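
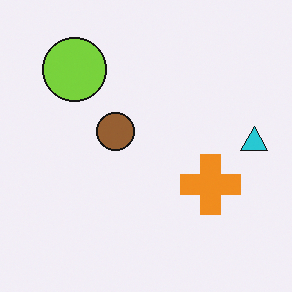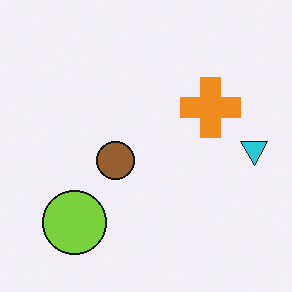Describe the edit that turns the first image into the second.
This is the original image flipped vertically (top ↔ bottom).

The lime circle is in the top-left of the first image and the bottom-left of the second — shapes on opposite sides of the horizontal midline have swapped in a mirror flip.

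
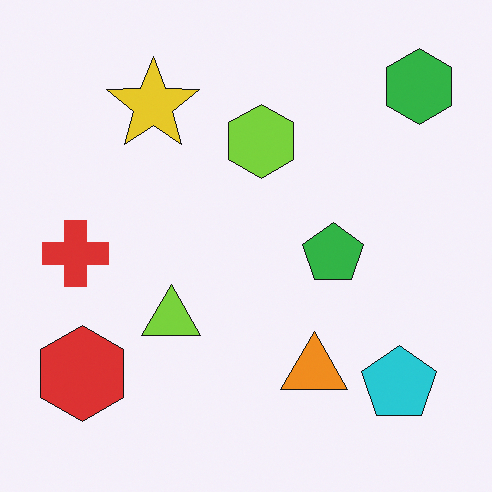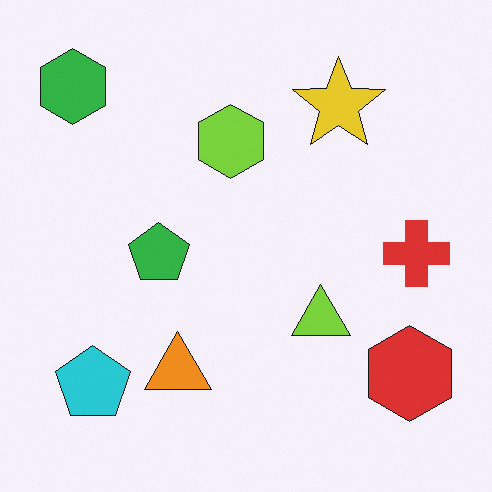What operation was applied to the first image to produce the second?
The transformation is: flipped horizontally (left ↔ right).

The green hexagon is in the top-right of the first image and the top-left of the second — shapes on opposite sides of the vertical midline have swapped in a mirror flip.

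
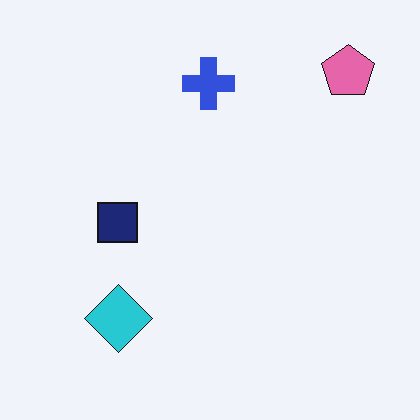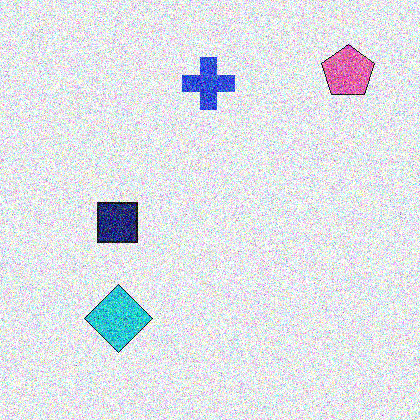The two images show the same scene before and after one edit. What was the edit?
This is the original image degraded with heavy additive noise.

Random speckle covers the whole image, including the flat background.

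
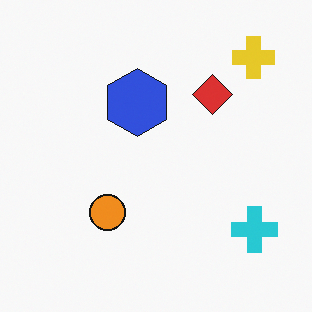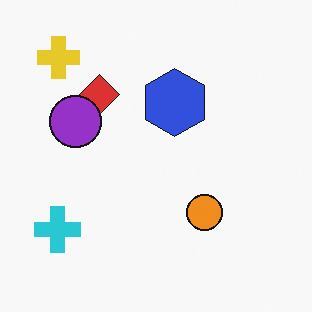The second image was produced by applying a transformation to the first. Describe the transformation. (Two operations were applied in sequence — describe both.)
The transformation is: flipped horizontally (left ↔ right), then overlaid with an additional purple circle.

The cyan cross is in the bottom-right of the first image and the bottom-left of the second — shapes on opposite sides of the vertical midline have swapped in a mirror flip. A purple circle appears in the second image that is absent from the first.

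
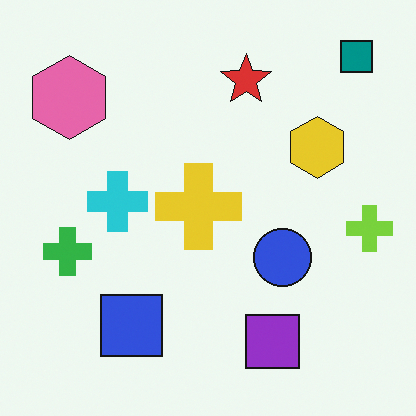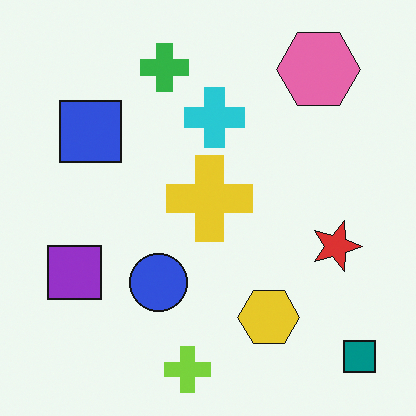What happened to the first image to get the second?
The image was rotated 90° clockwise.

The teal square sits in the top-right of the first image and the bottom-right of the second — consistent with a whole-image 90° clockwise rotation.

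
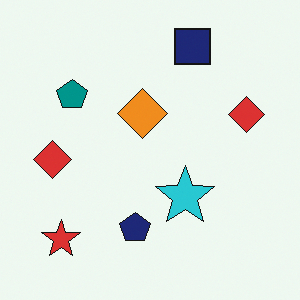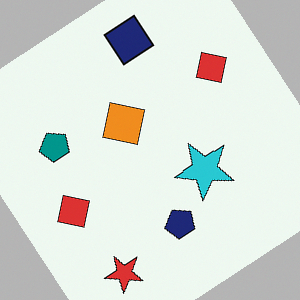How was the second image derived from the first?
The image was rotated counter-clockwise by a large amount — several tens of degrees.

Every shape is tilted by the same angle and the image corners show triangular fill wedges — a whole-image rotation by a non-right angle.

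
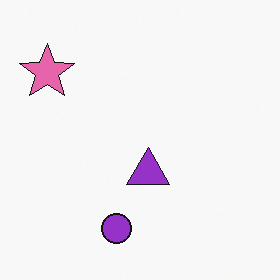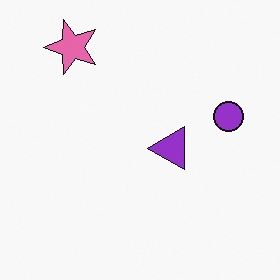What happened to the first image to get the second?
This is the original image transposed (reflected across the top-left ↔ bottom-right diagonal).

Shapes have swapped their row and column positions — what was in the top-right is now in the bottom-left — a diagonal reflection.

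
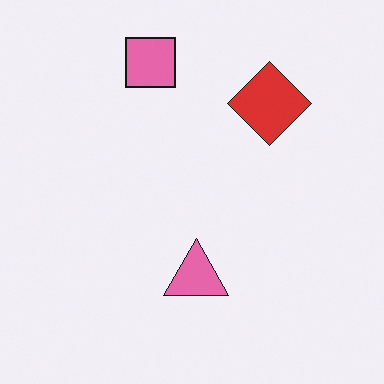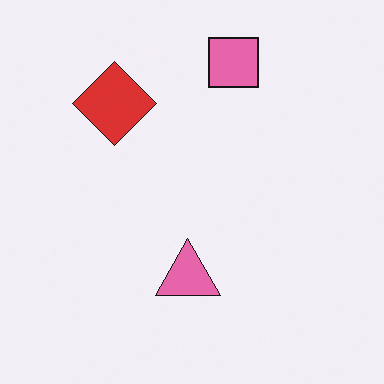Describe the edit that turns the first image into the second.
The image was flipped horizontally (left ↔ right).

The red diamond is in the top-right of the first image and the top-left of the second — shapes on opposite sides of the vertical midline have swapped in a mirror flip.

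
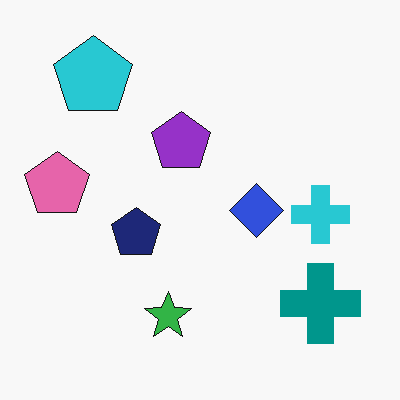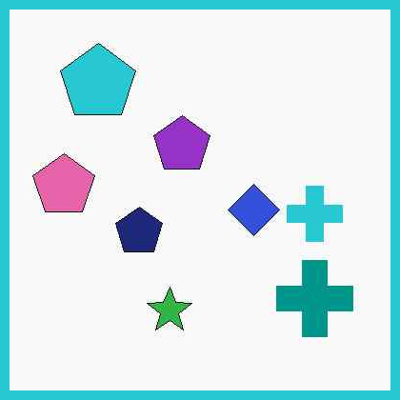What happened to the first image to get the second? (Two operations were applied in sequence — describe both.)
The transformation is: JPEG-compressed with visible artifacts, then framed with a cyan border.

Blocky 8×8 compression artifacts appear around shape edges and the flat background shows ringing — characteristic JPEG degradation. A solid cyan frame runs around the edge of the second image, with the content slightly shrunk inside it.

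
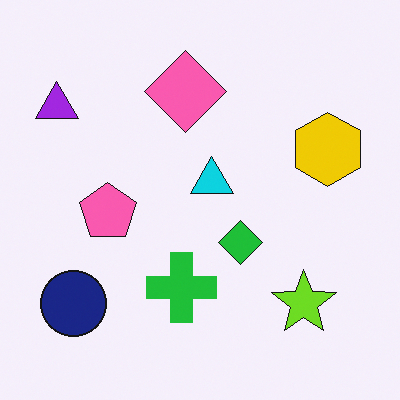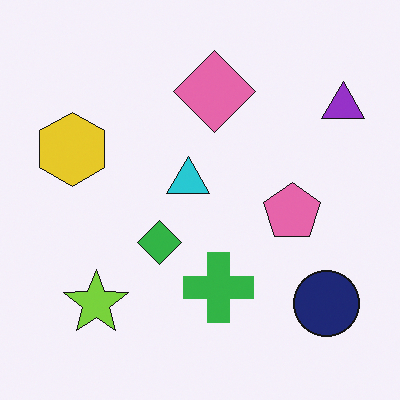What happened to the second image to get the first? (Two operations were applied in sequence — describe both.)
This is the original image slightly oversaturated, then flipped horizontally (left ↔ right).

All colors are more vivid — a global saturation change. The purple triangle is in the top-right of the second image and the top-left of the first — shapes on opposite sides of the vertical midline have swapped in a mirror flip.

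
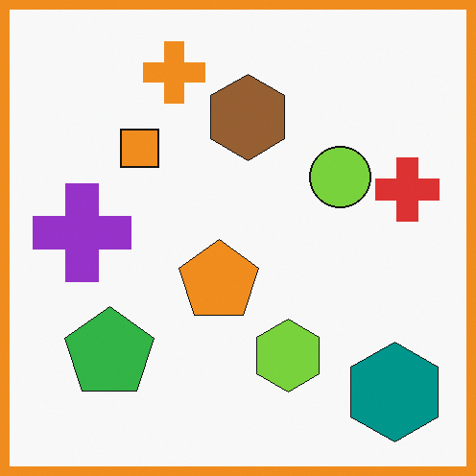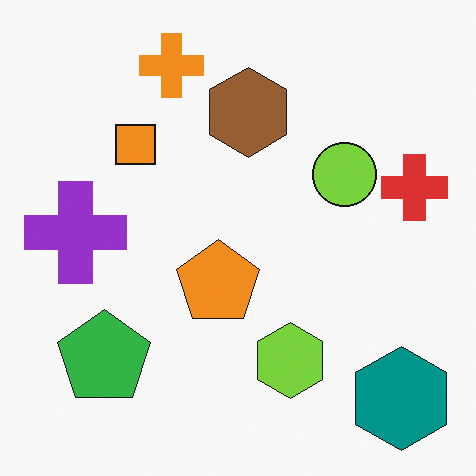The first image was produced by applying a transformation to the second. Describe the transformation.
The first image is the second framed with a orange border.

A solid orange frame runs around the edge of the first image, with the content slightly shrunk inside it.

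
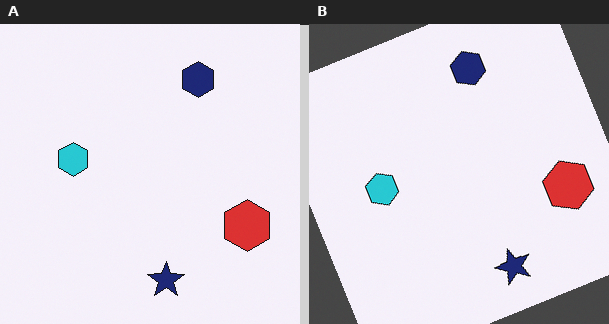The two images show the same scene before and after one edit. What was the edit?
Rotated counter-clockwise by a clearly visible amount.

Every shape is tilted by the same angle and the image corners show triangular fill wedges — a whole-image rotation by a non-right angle.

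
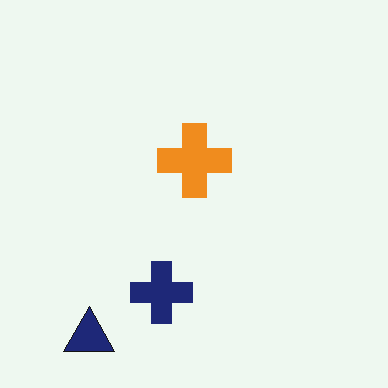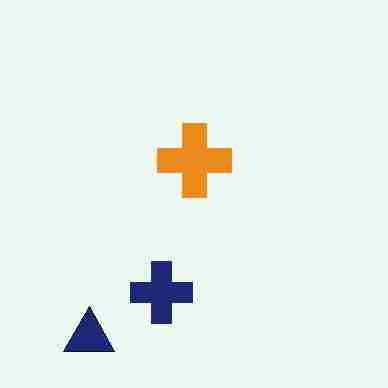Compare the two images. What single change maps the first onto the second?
This is the original image degraded with heavy JPEG compression.

Blocky 8×8 compression artifacts appear around shape edges and the flat background shows ringing — characteristic JPEG degradation.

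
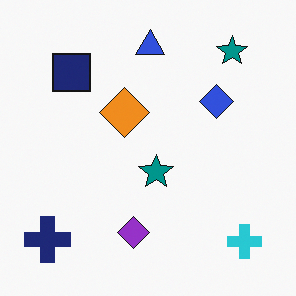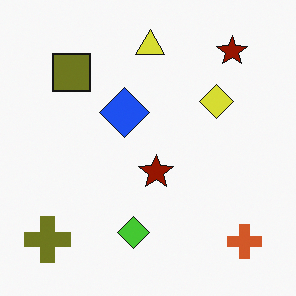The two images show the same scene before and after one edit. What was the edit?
The second image is the first hue-shifted by a large amount.

Every shape's color has rotated by the same amount around the hue wheel — a uniform hue shift.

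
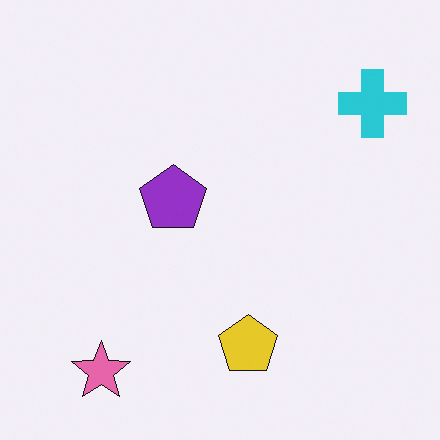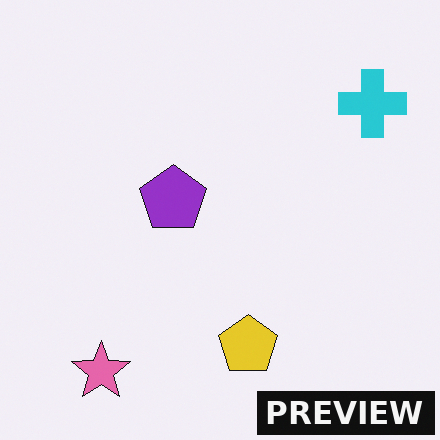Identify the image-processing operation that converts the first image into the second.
This is the original image watermarked with the text "PREVIEW" in the lower-right corner.

A dark label reading "PREVIEW" appears in the lower-right corner.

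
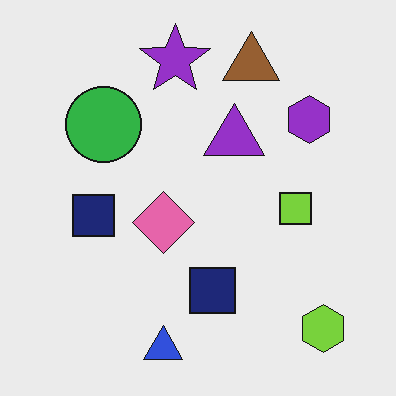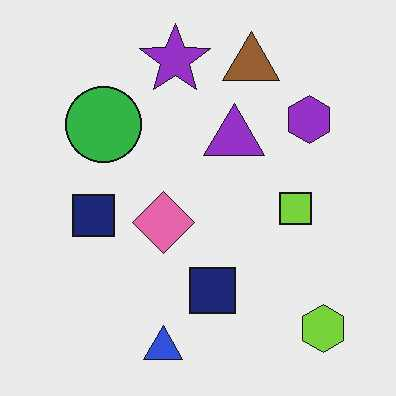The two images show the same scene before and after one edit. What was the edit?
This is the original image JPEG-compressed with visible artifacts.

Blocky 8×8 compression artifacts appear around shape edges and the flat background shows ringing — characteristic JPEG degradation.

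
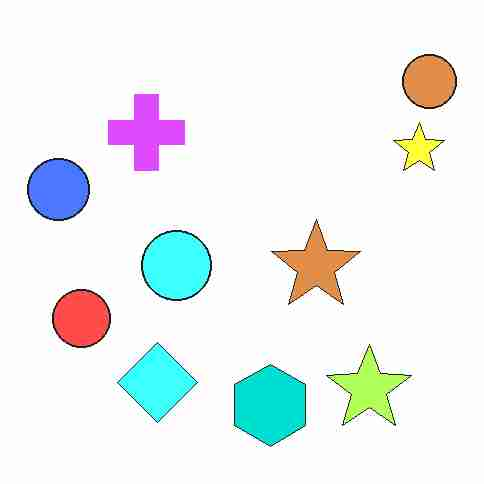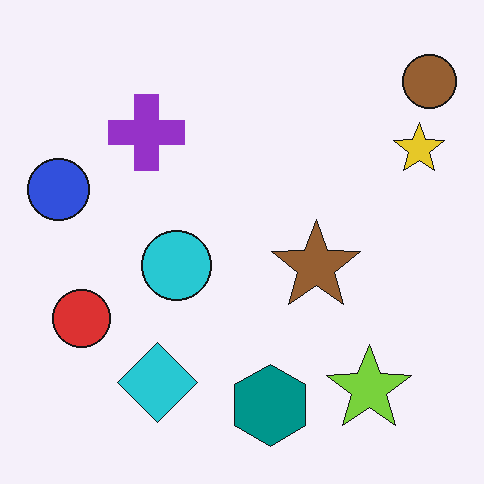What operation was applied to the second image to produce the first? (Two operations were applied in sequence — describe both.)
Brightened a lot, then heavily JPEG-compressed with obvious blocking artifacts.

Every pixel — background and shapes alike — is uniformly brightened. Blocky 8×8 compression artifacts appear around shape edges and the flat background shows ringing — characteristic JPEG degradation.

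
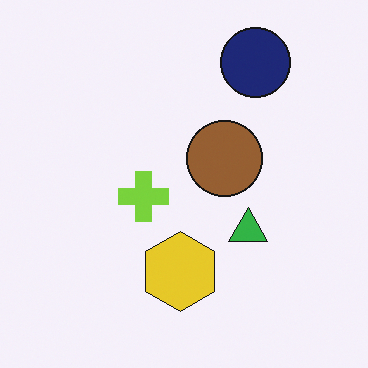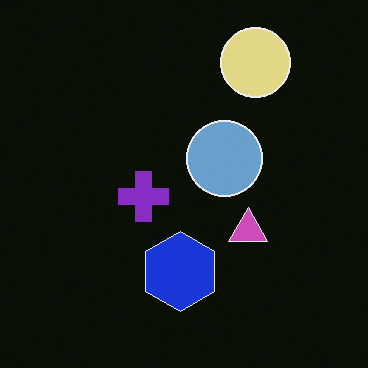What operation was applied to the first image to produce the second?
The transformation is: color-inverted (negative).

The light background has become dark and every shape's color is its complement — a photographic negative.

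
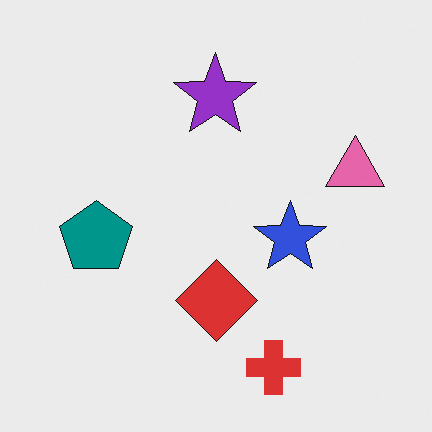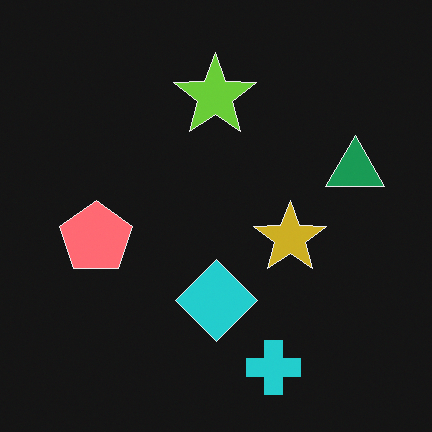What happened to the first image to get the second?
This is the original image color-inverted (negative).

The light background has become dark and every shape's color is its complement — a photographic negative.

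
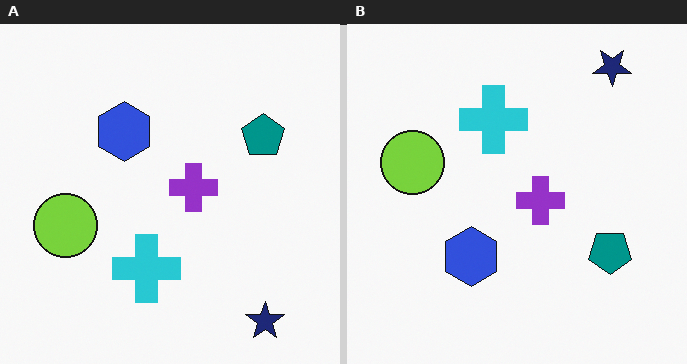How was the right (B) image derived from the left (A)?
The image was flipped vertically (top ↔ bottom).

The navy star is in the bottom-right of the left (A) image and the top-right of the right (B) — shapes on opposite sides of the horizontal midline have swapped in a mirror flip.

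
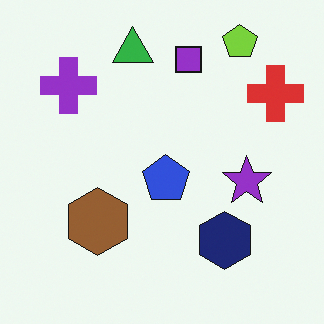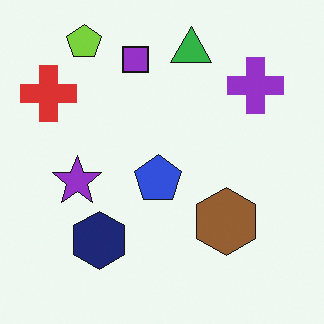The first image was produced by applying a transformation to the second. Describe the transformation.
The transformation is: flipped horizontally (left ↔ right).

The red cross is in the top-left of the second image and the top-right of the first — shapes on opposite sides of the vertical midline have swapped in a mirror flip.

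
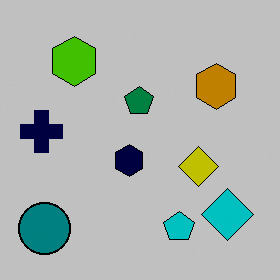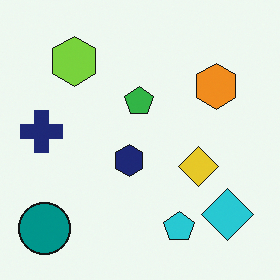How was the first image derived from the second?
The image was heavily posterized to just a handful of flat colors.

Each flat color has snapped to a coarser quantized level — most visibly, the near-white background has dropped to a flat grey.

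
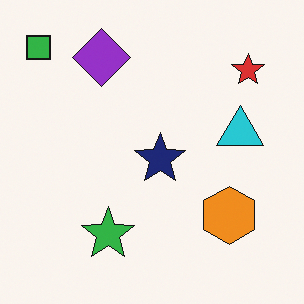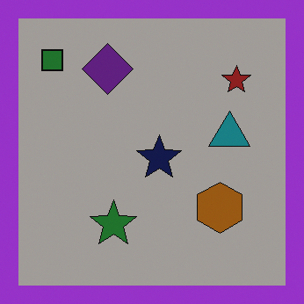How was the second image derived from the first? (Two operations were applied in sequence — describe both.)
The image was substantially darkened, then framed with a purple border.

Every pixel — background and shapes alike — is uniformly darkened. A solid purple frame runs around the edge of the second image, with the content slightly shrunk inside it.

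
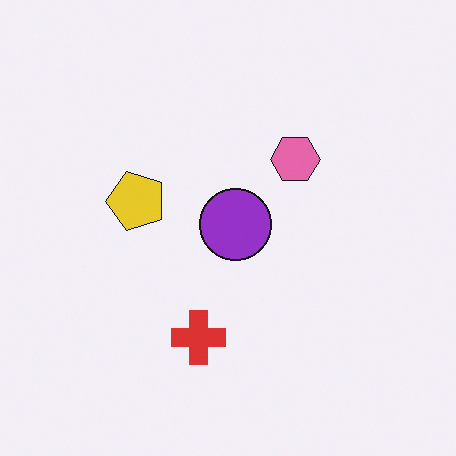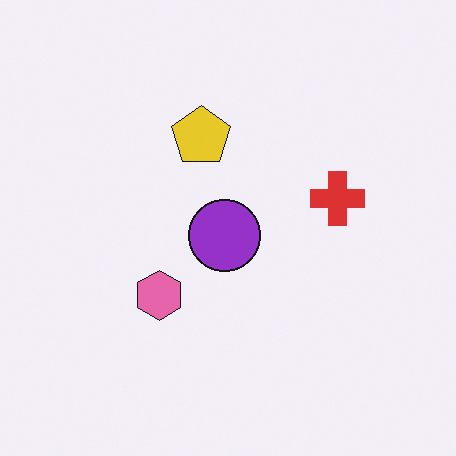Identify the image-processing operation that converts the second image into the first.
The image was transposed (reflected across the top-left ↔ bottom-right diagonal).

Shapes have swapped their row and column positions — what was in the top-right is now in the bottom-left — a diagonal reflection.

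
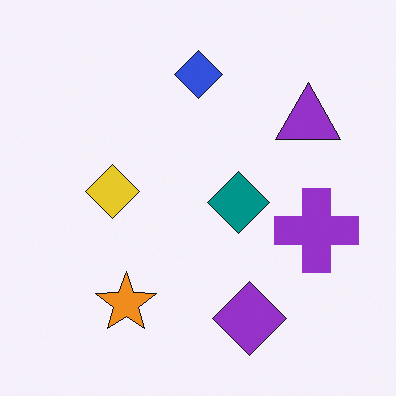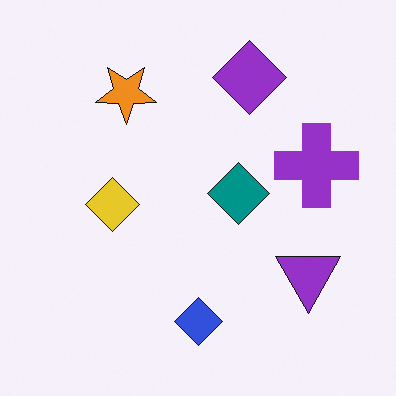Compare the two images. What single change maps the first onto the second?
The image was flipped vertically (top ↔ bottom).

The blue diamond is in the top of the first image and the bottom of the second — shapes on opposite sides of the horizontal midline have swapped in a mirror flip.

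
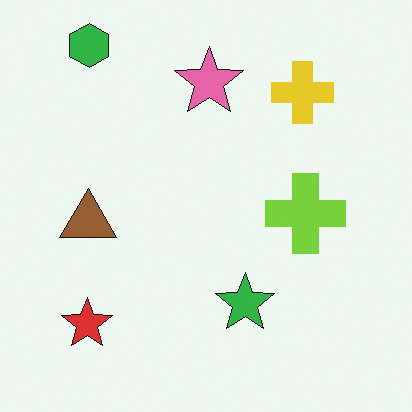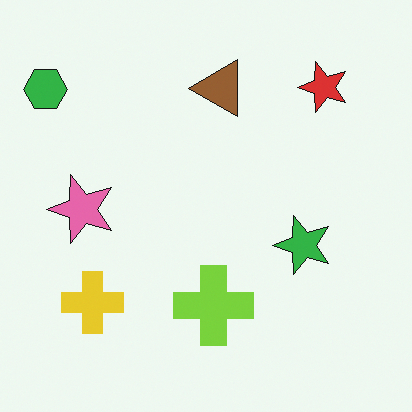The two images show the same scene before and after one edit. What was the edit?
The image was transposed (reflected across the top-left ↔ bottom-right diagonal).

Shapes have swapped their row and column positions — what was in the top-right is now in the bottom-left — a diagonal reflection.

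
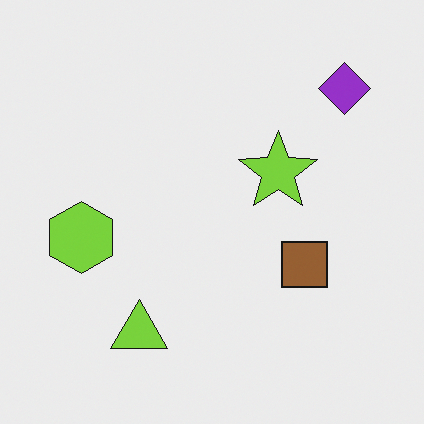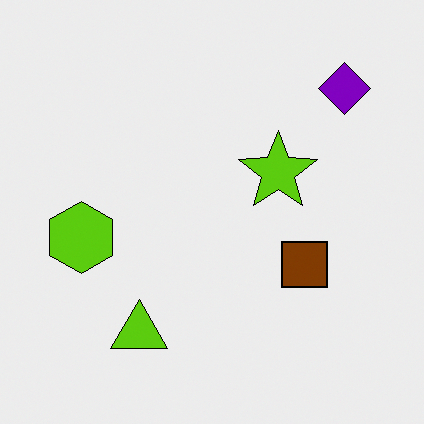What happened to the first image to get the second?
This is the original image given slightly increased contrast.

Tones are pushed away from mid-grey across the whole image — a global contrast change.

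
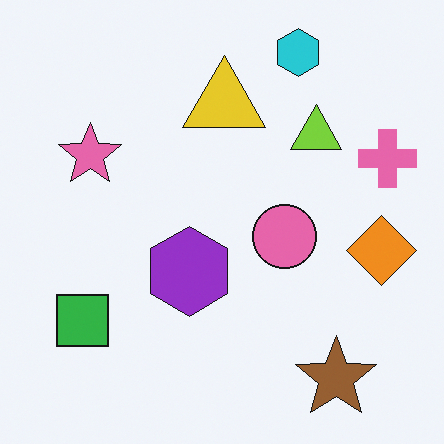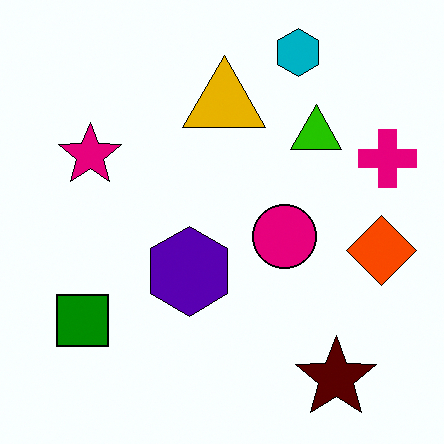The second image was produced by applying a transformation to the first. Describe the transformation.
This is the original image given much higher contrast.

Tones are pushed away from mid-grey across the whole image — a global contrast change.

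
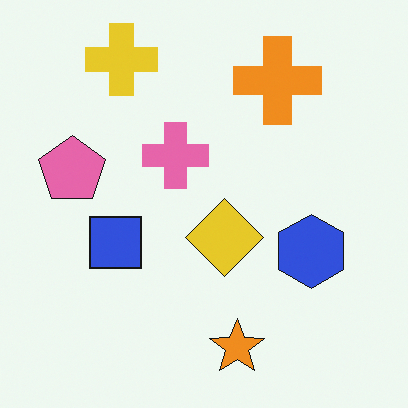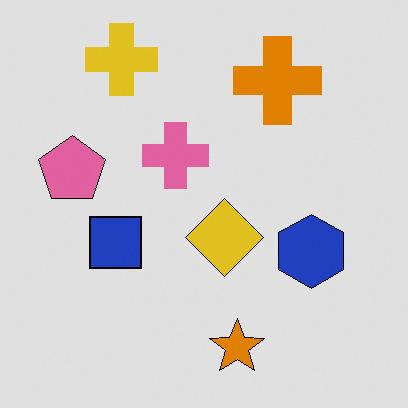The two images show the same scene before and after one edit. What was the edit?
This is the original image moderately posterized.

Each flat color has snapped to a coarser quantized level — most visibly, the near-white background has dropped to a flat grey.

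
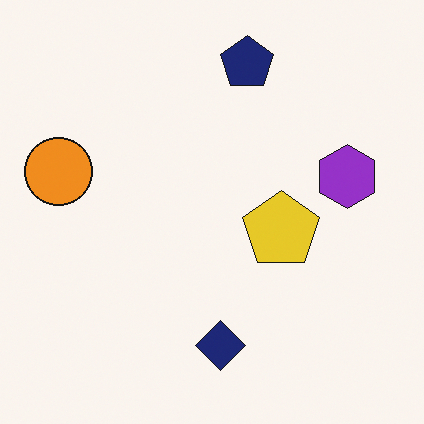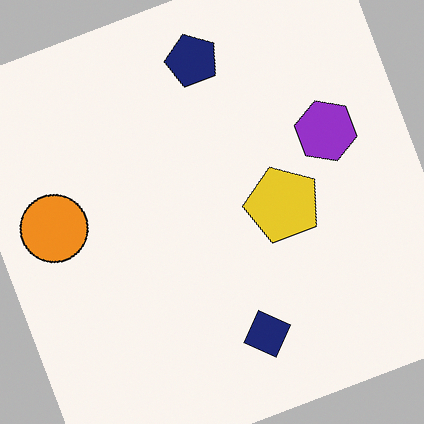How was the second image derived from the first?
The transformation is: rotated counter-clockwise by a clearly visible amount.

Every shape is tilted by the same angle and the image corners show triangular fill wedges — a whole-image rotation by a non-right angle.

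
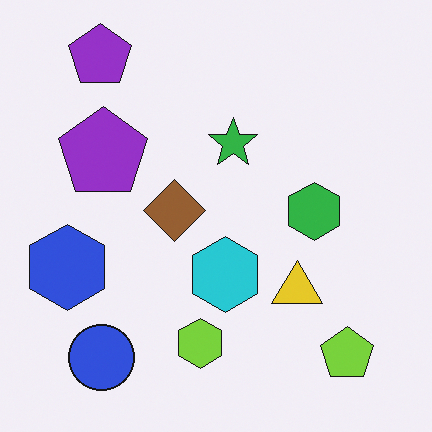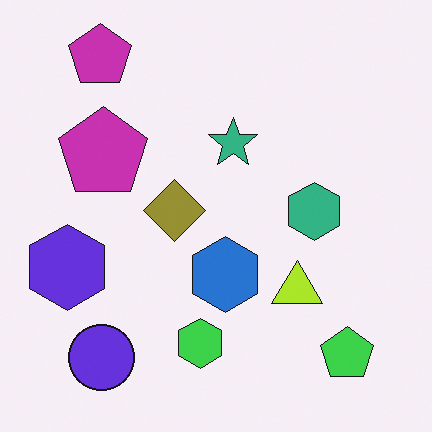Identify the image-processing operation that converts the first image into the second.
This is the original image hue-shifted slightly.

Every shape's color has rotated by the same amount around the hue wheel — a uniform hue shift.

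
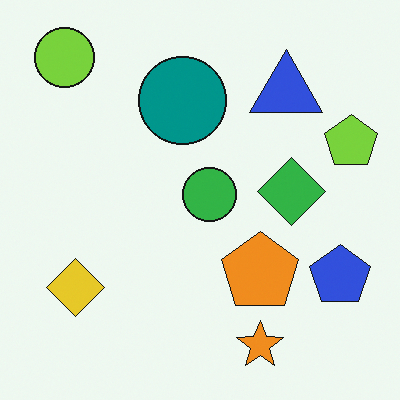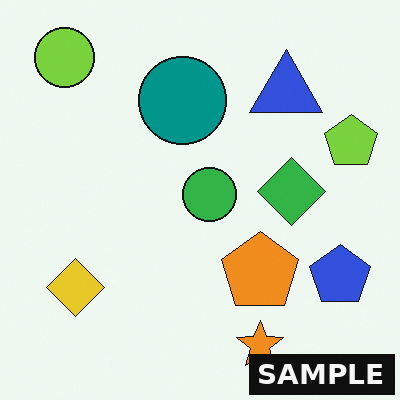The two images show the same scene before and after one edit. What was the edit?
The transformation is: watermarked with the text "SAMPLE" in the lower-right corner.

A dark label reading "SAMPLE" appears in the lower-right corner.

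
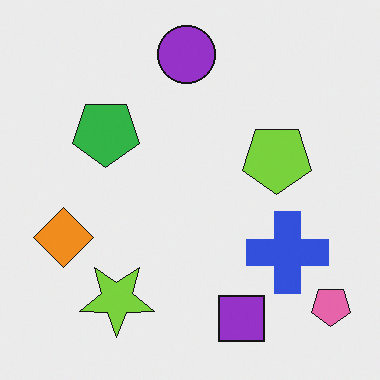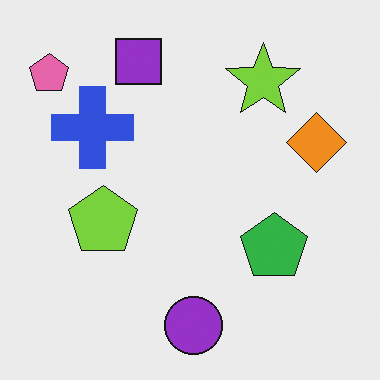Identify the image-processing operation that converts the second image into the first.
The transformation is: rotated 180°.

The pink pentagon sits in the top-left of the second image and the bottom-right of the first — consistent with a whole-image 180° rotation.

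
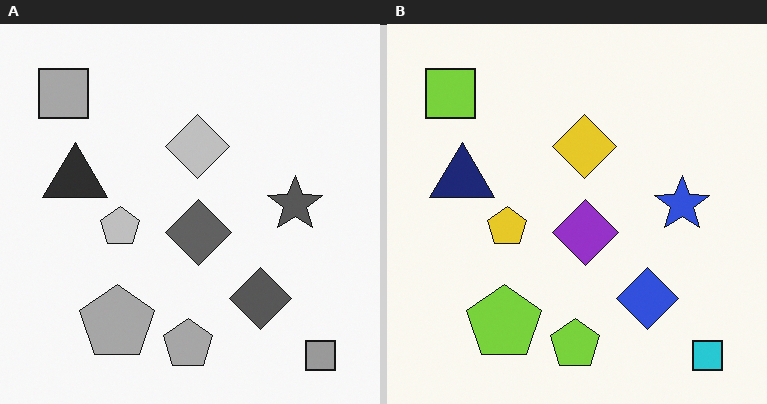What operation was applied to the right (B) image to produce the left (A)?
The left (A) image is the right (B) converted to grayscale.

All color is removed — every shape is now a shade of grey.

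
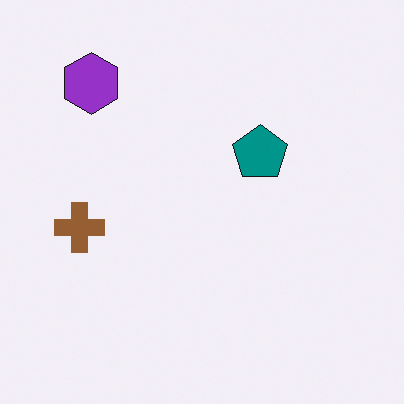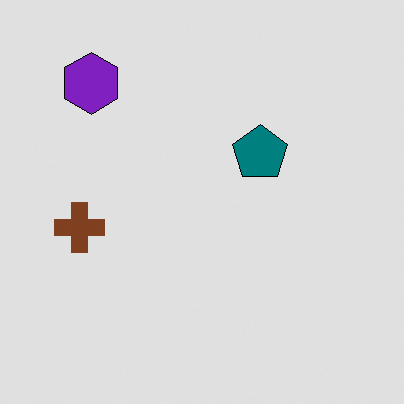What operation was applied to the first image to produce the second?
It was posterized to a reduced palette.

Each flat color has snapped to a coarser quantized level — most visibly, the near-white background has dropped to a flat grey.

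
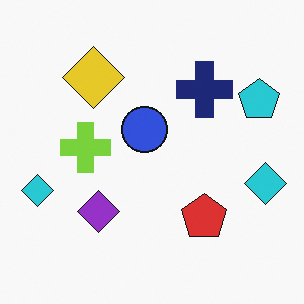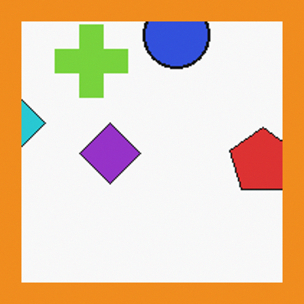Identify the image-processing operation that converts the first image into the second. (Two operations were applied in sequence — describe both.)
This is the original image cropped to a noticeably smaller region and rescaled, then framed with a orange border.

The visible shapes are larger and the field of view is narrower; shapes near the original edges may be partly or wholly outside the frame — a crop-and-rescale. A solid orange frame runs around the edge of the second image, with the content slightly shrunk inside it.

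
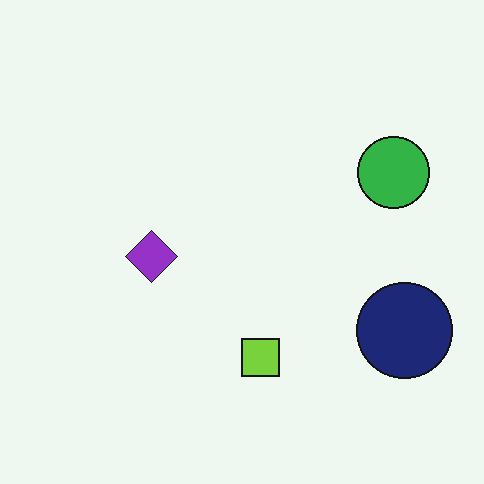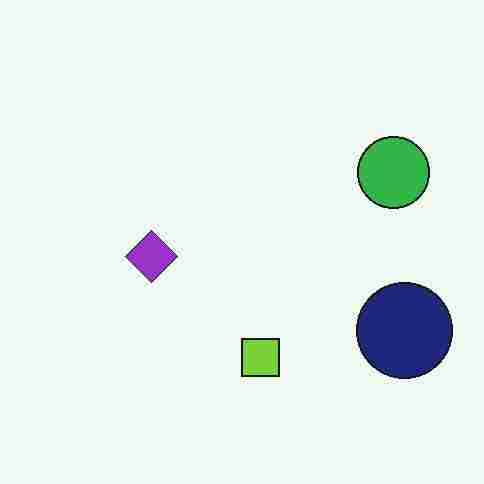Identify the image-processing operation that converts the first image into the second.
The transformation is: heavily JPEG-compressed with obvious blocking artifacts.

Blocky 8×8 compression artifacts appear around shape edges and the flat background shows ringing — characteristic JPEG degradation.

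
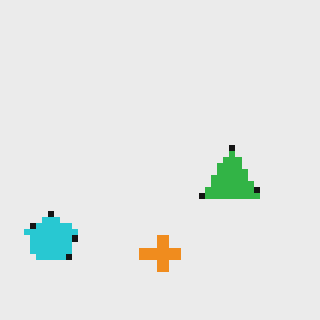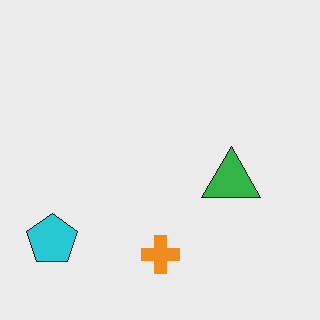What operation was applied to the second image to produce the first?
Pixelated into visible square blocks.

Shapes are reduced to large square blocks; fine edges and outlines are lost — a downscale-then-upscale (mosaic) effect.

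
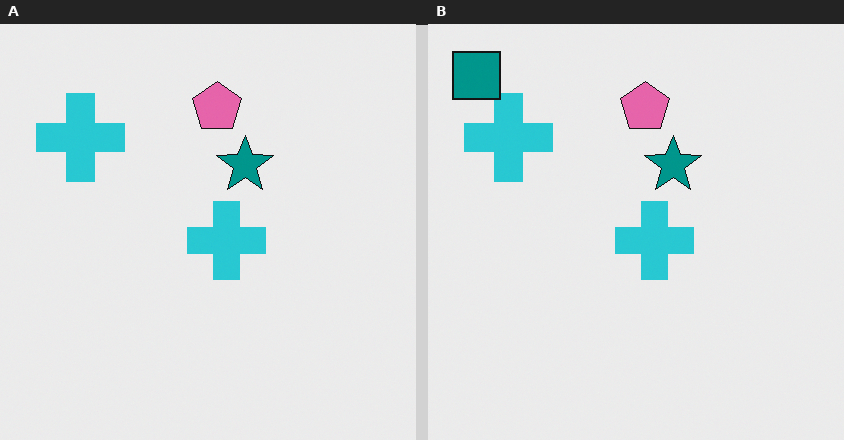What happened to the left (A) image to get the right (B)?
The transformation is: overlaid with an additional teal square.

A teal square appears in the right (B) image that is absent from the left (A).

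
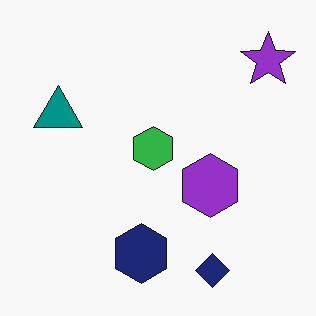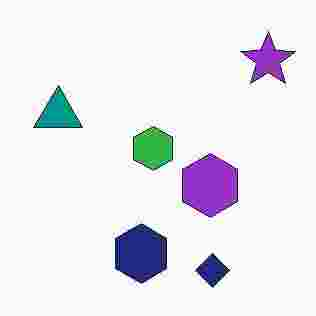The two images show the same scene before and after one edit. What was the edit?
The image was heavily JPEG-compressed with obvious blocking artifacts.

Blocky 8×8 compression artifacts appear around shape edges and the flat background shows ringing — characteristic JPEG degradation.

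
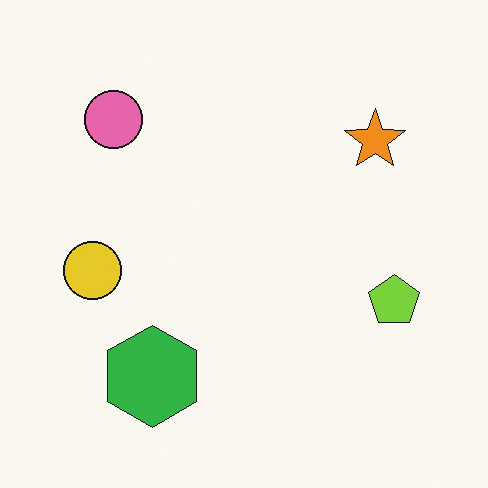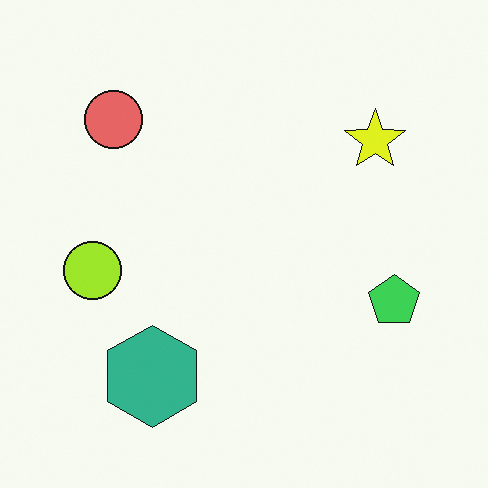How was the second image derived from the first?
This is the original image hue-shifted slightly.

Every shape's color has rotated by the same amount around the hue wheel — a uniform hue shift.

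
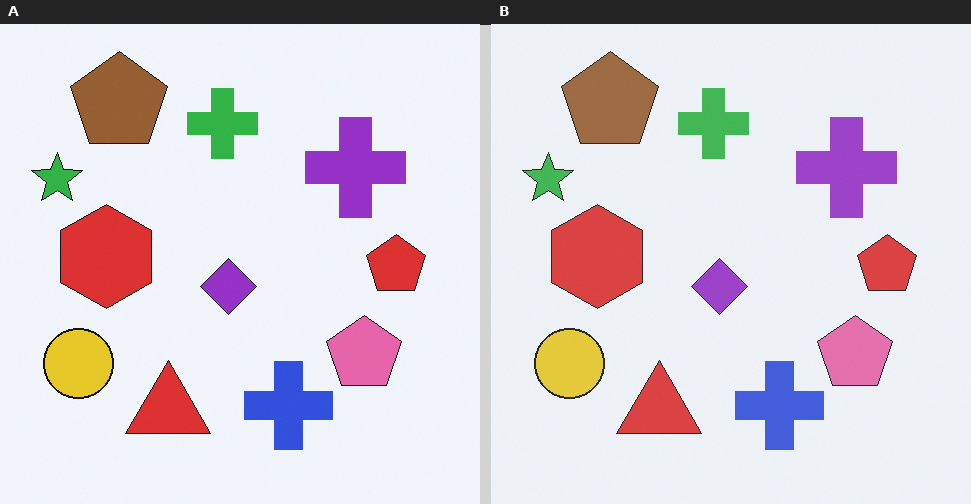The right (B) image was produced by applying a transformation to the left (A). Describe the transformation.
The transformation is: given slightly reduced contrast.

Tones are pushed toward mid-grey across the whole image — a global contrast change.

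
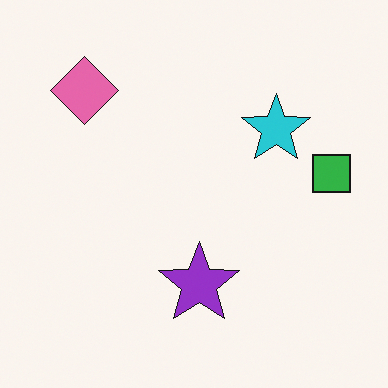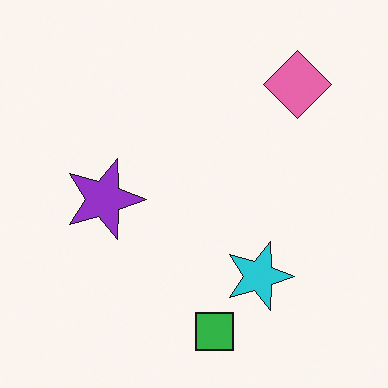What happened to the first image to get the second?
This is the original image rotated 90° clockwise.

The pink diamond sits in the top-left of the first image and the top-right of the second — consistent with a whole-image 90° clockwise rotation.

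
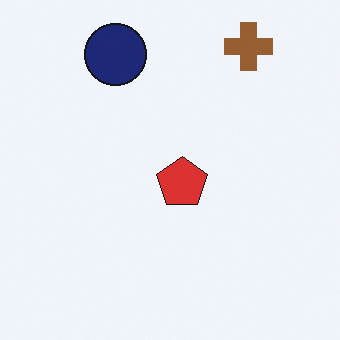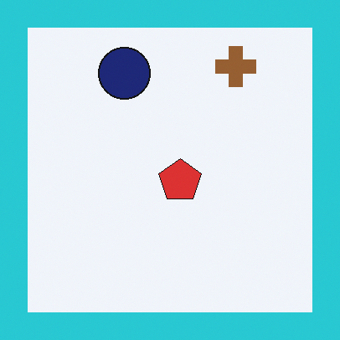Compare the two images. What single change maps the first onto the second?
This is the original image framed with a cyan border.

A solid cyan frame runs around the edge of the second image, with the content slightly shrunk inside it.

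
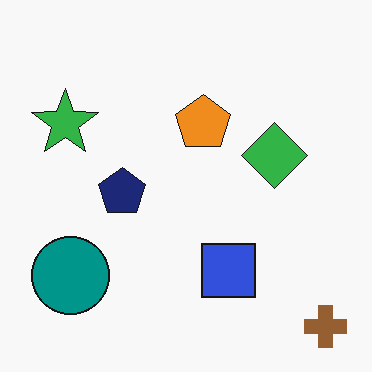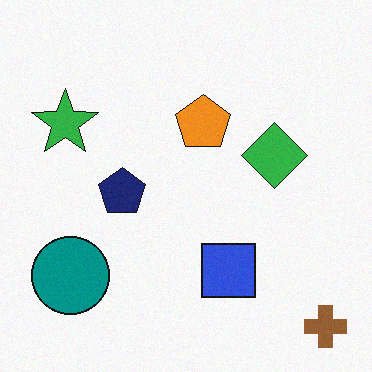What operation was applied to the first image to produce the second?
This is the original image degraded with light additive noise.

Random speckle covers the whole image, including the flat background.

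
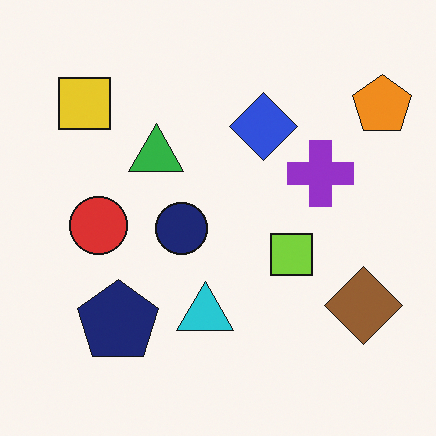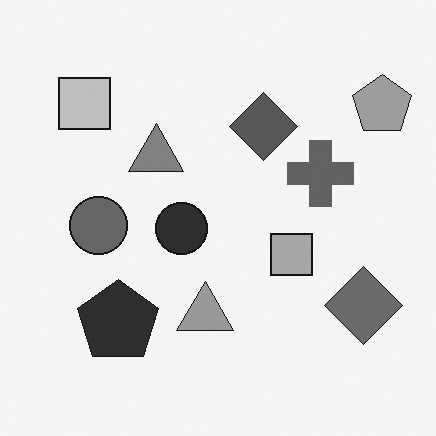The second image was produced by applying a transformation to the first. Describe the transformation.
It was converted to grayscale.

All color is removed — every shape is now a shade of grey.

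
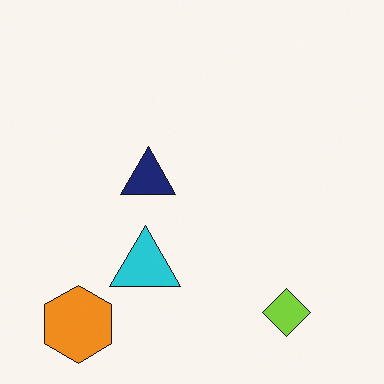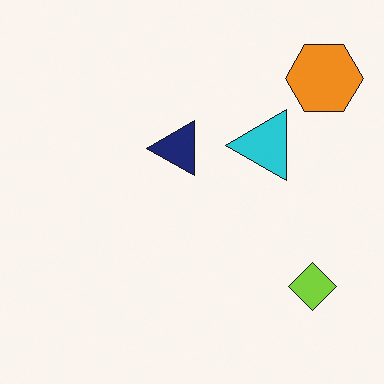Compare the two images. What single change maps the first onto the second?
The transformation is: transposed (reflected across the top-left ↔ bottom-right diagonal).

Shapes have swapped their row and column positions — what was in the top-right is now in the bottom-left — a diagonal reflection.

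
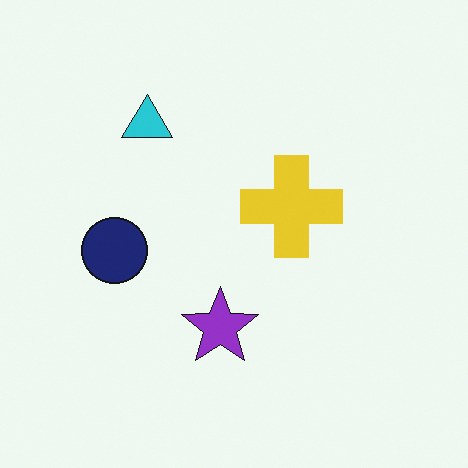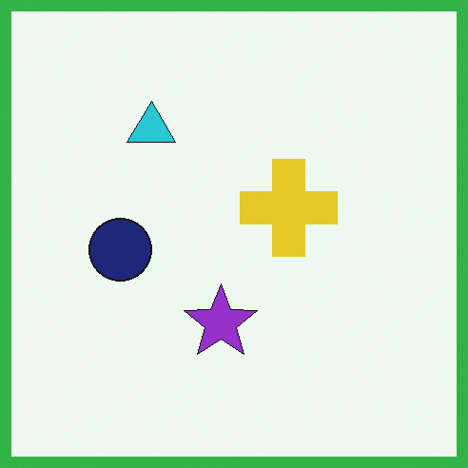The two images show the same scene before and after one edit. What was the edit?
The second image is the first framed with a green border.

A solid green frame runs around the edge of the second image, with the content slightly shrunk inside it.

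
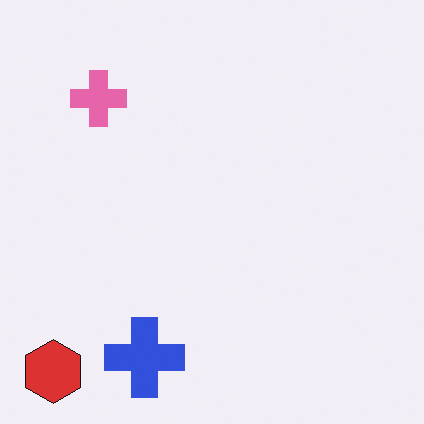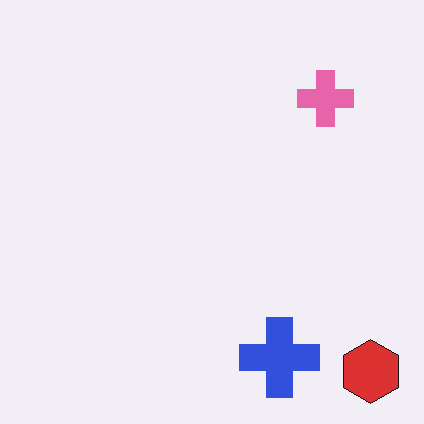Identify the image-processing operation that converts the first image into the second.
Flipped horizontally (left ↔ right).

The red hexagon is in the bottom-left of the first image and the bottom-right of the second — shapes on opposite sides of the vertical midline have swapped in a mirror flip.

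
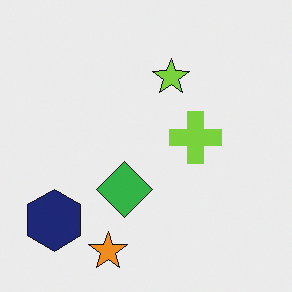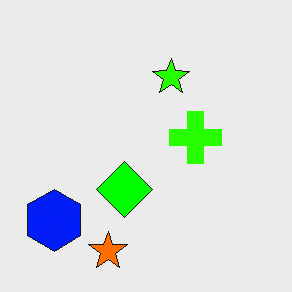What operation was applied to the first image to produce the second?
The image was made much more vivid (saturation change).

All colors are more vivid — a global saturation change.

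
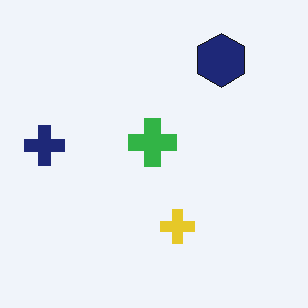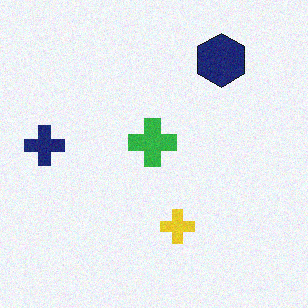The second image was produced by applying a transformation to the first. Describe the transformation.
Degraded with a light layer of grain.

Random speckle covers the whole image, including the flat background.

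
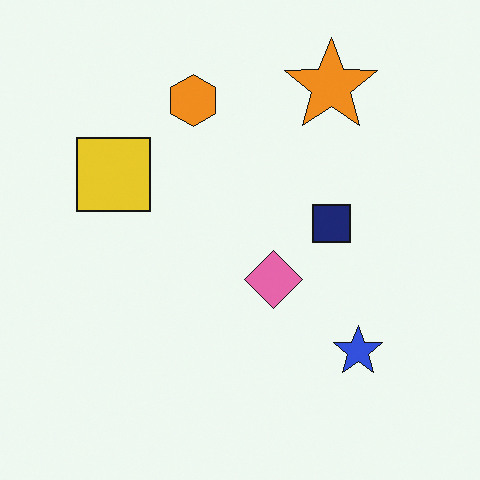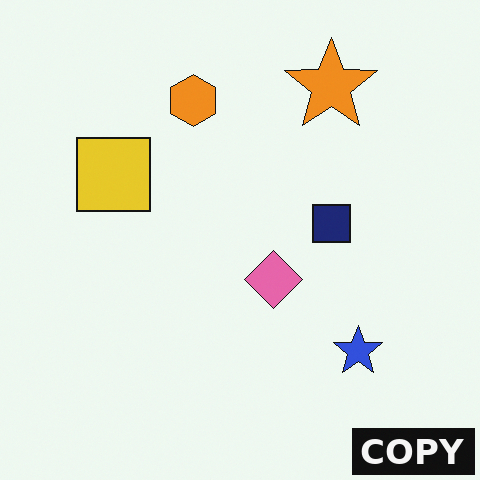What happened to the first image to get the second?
Watermarked with the text "COPY" in the lower-right corner.

A dark label reading "COPY" appears in the lower-right corner.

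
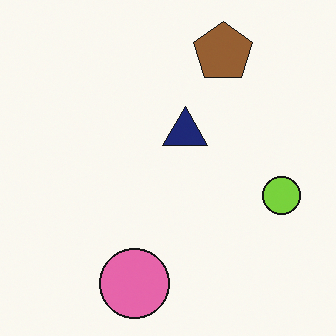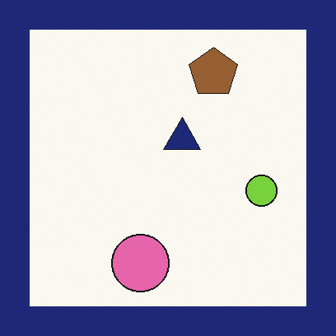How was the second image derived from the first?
The image was framed with a navy border.

A solid navy frame runs around the edge of the second image, with the content slightly shrunk inside it.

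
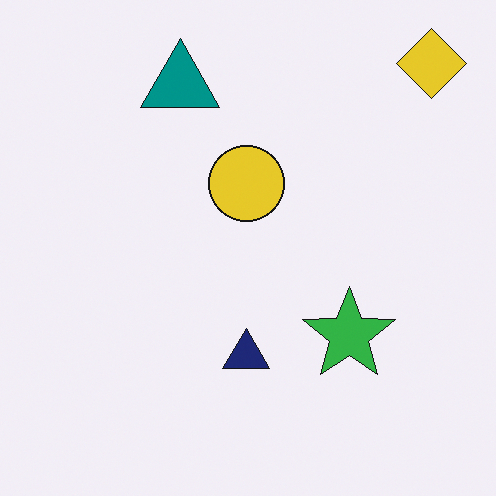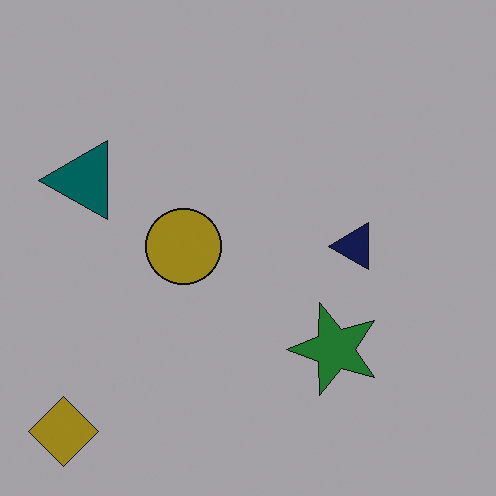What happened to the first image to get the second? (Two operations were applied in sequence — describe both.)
The transformation is: substantially darkened, then transposed (reflected across the top-left ↔ bottom-right diagonal).

Every pixel — background and shapes alike — is uniformly darkened. Shapes have swapped their row and column positions — what was in the top-right is now in the bottom-left — a diagonal reflection.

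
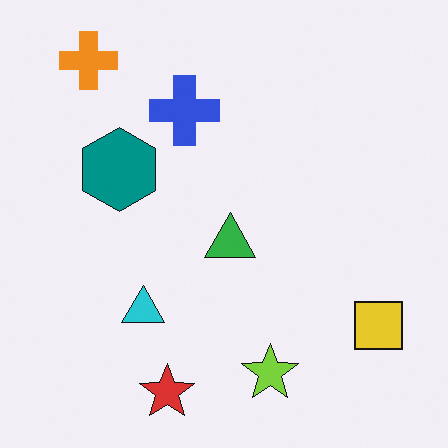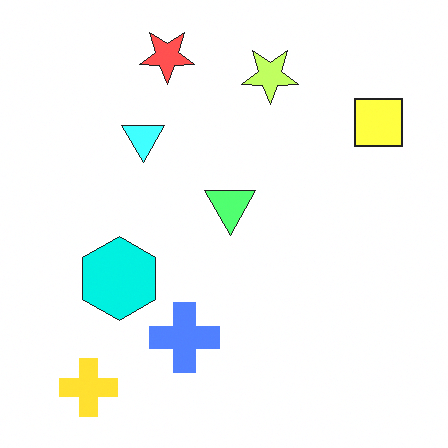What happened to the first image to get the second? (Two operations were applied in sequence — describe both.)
It was flipped vertically (top ↔ bottom), then substantially brightened.

The red star is in the bottom of the first image and the top of the second — shapes on opposite sides of the horizontal midline have swapped in a mirror flip. Every pixel — background and shapes alike — is uniformly brightened.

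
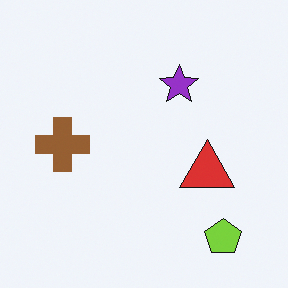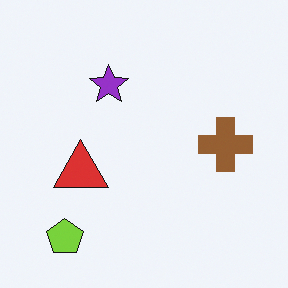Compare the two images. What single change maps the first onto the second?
It was flipped horizontally (left ↔ right).

The brown cross is in the left of the first image and the right of the second — shapes on opposite sides of the vertical midline have swapped in a mirror flip.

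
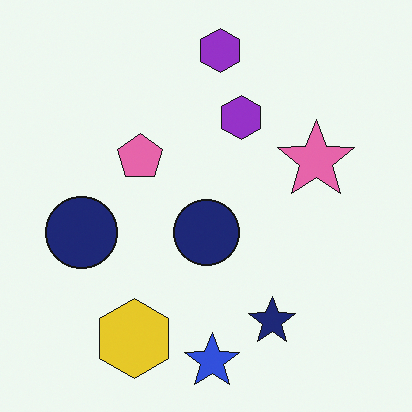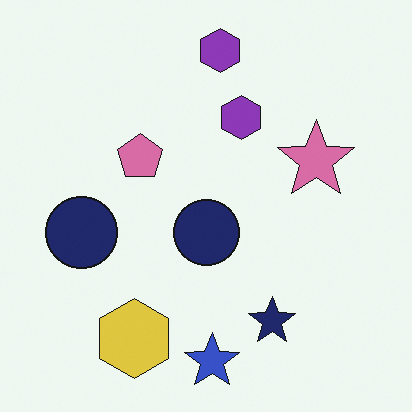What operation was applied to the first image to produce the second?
The transformation is: slightly desaturated.

All colors are more muted and greyish — a global saturation change.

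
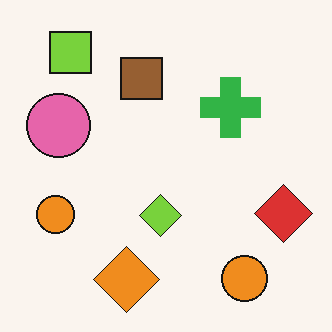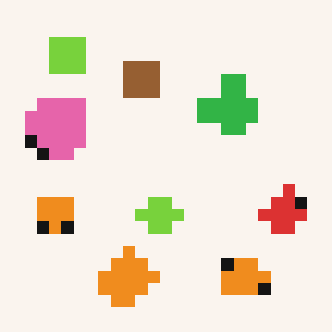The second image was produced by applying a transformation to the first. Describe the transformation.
The image was heavily pixelated into large blocks.

Shapes are reduced to large square blocks; fine edges and outlines are lost — a downscale-then-upscale (mosaic) effect.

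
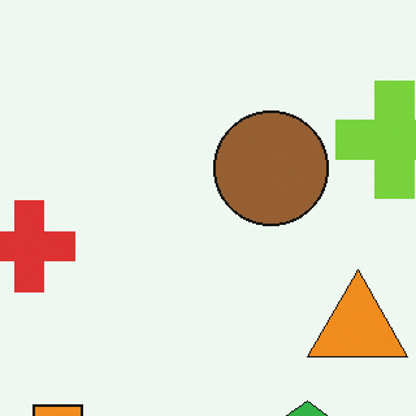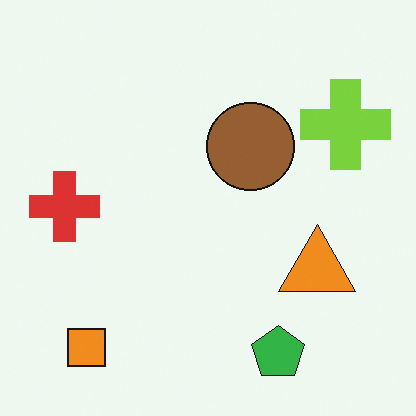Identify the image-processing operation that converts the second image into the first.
Cropped to a modestly smaller region and rescaled.

The visible shapes are larger and the field of view is narrower; shapes near the original edges may be partly or wholly outside the frame — a crop-and-rescale.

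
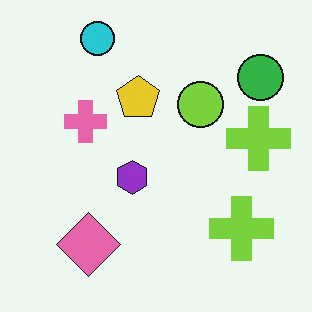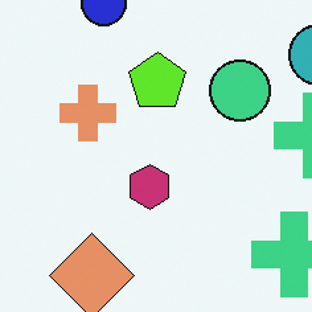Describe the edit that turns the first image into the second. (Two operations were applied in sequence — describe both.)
This is the original image hue-shifted by a small amount, then cropped slightly and scaled back up.

Every shape's color has rotated by the same amount around the hue wheel — a uniform hue shift. The visible shapes are larger and the field of view is narrower; shapes near the original edges may be partly or wholly outside the frame — a crop-and-rescale.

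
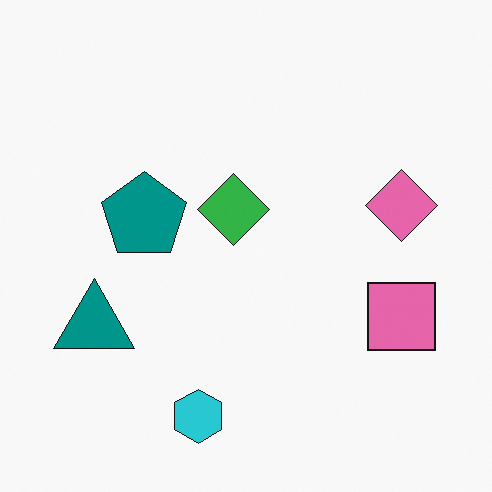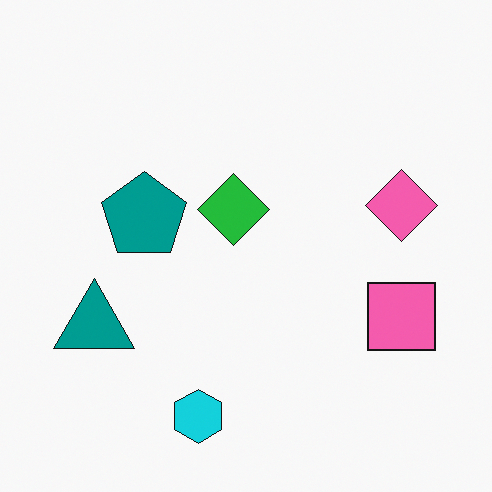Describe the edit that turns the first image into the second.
The second image is the first slightly oversaturated.

All colors are more vivid — a global saturation change.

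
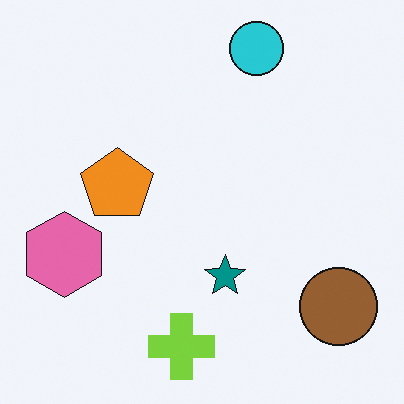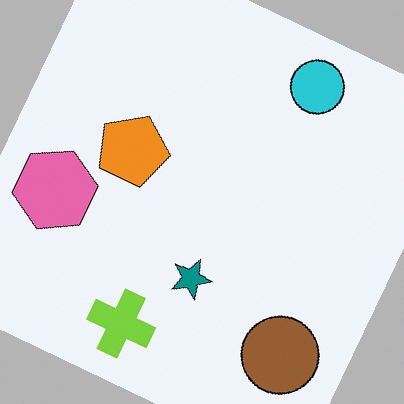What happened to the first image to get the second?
Rotated clockwise by a moderate amount.

Every shape is tilted by the same angle and the image corners show triangular fill wedges — a whole-image rotation by a non-right angle.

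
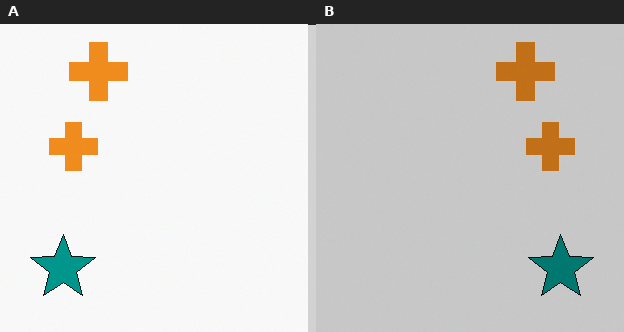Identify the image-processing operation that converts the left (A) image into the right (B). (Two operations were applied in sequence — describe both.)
The image was darkened a little, then flipped horizontally (left ↔ right).

Every pixel — background and shapes alike — is uniformly darkened. The teal star is in the bottom-left of the left (A) image and the bottom-right of the right (B) — shapes on opposite sides of the vertical midline have swapped in a mirror flip.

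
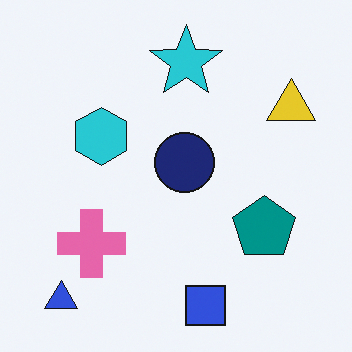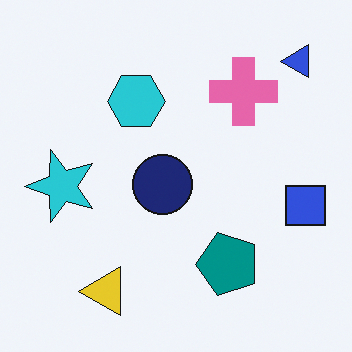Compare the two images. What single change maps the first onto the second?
The second image is the first transposed (reflected across the top-left ↔ bottom-right diagonal).

Shapes have swapped their row and column positions — what was in the top-right is now in the bottom-left — a diagonal reflection.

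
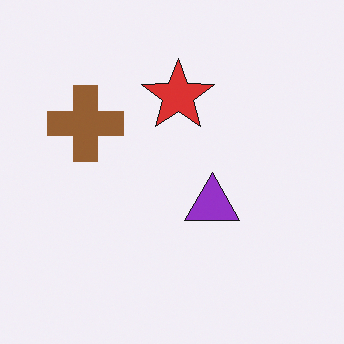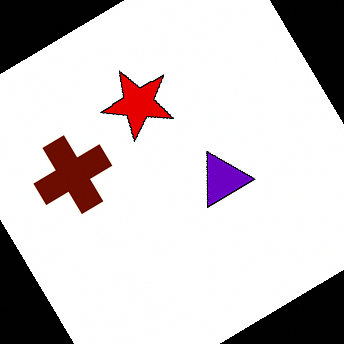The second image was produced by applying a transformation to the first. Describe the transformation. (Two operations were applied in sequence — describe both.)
It was rotated counter-clockwise by a large amount — several tens of degrees, then given much higher contrast.

Every shape is tilted by the same angle and the image corners show triangular fill wedges — a whole-image rotation by a non-right angle. Tones are pushed away from mid-grey across the whole image — a global contrast change.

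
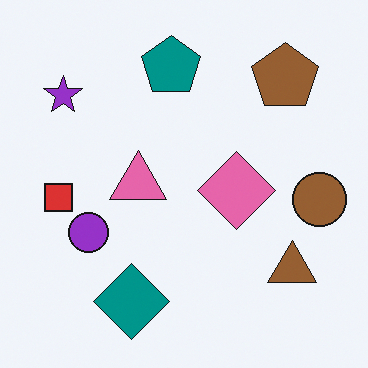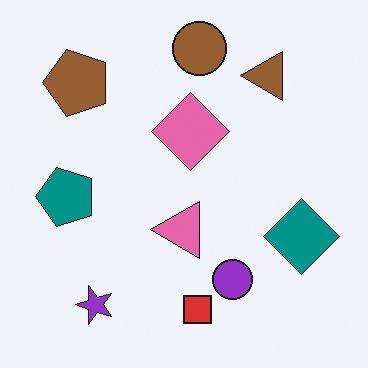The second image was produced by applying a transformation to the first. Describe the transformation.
The image was rotated 90° counter-clockwise.

The purple star sits in the top-left of the first image and the bottom-left of the second — consistent with a whole-image 90° counter-clockwise rotation.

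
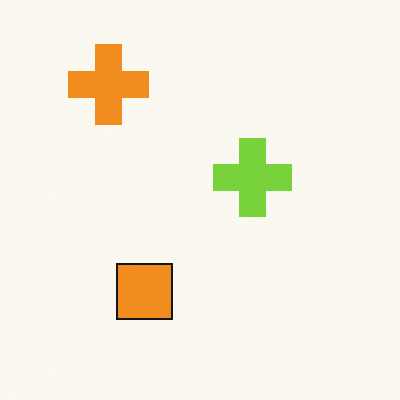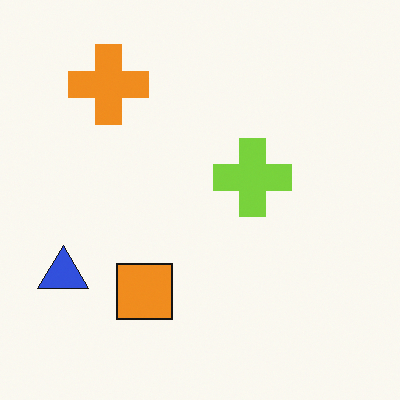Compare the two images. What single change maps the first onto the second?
The second image is the first overlaid with an additional blue triangle.

A blue triangle appears in the second image that is absent from the first.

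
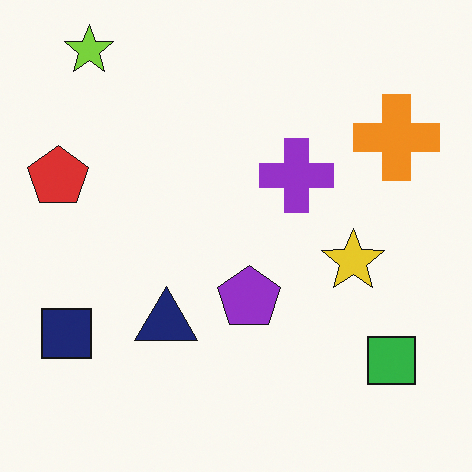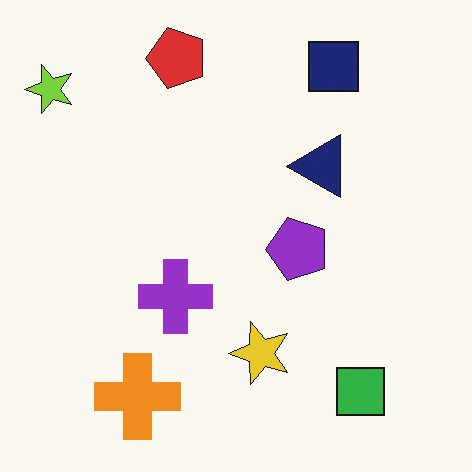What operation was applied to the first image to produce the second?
The second image is the first transposed (reflected across the top-left ↔ bottom-right diagonal).

Shapes have swapped their row and column positions — what was in the top-right is now in the bottom-left — a diagonal reflection.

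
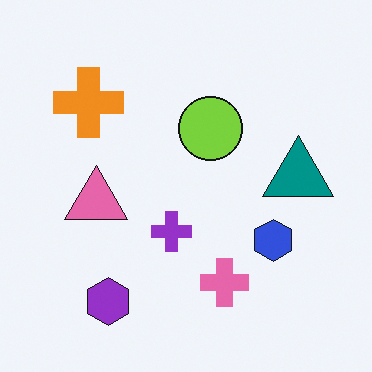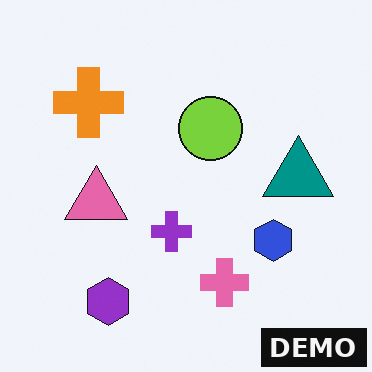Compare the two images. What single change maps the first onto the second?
The transformation is: watermarked with the text "DEMO" in the lower-right corner.

A dark label reading "DEMO" appears in the lower-right corner.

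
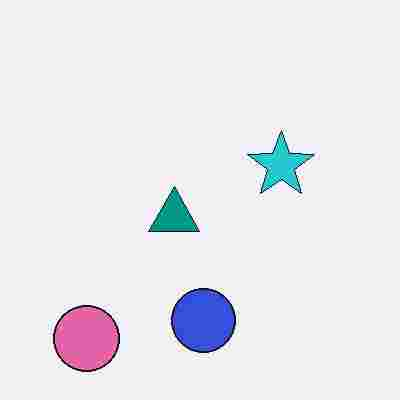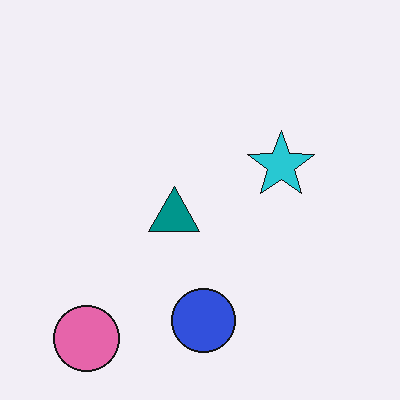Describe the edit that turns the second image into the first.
Degraded with heavy JPEG compression.

Blocky 8×8 compression artifacts appear around shape edges and the flat background shows ringing — characteristic JPEG degradation.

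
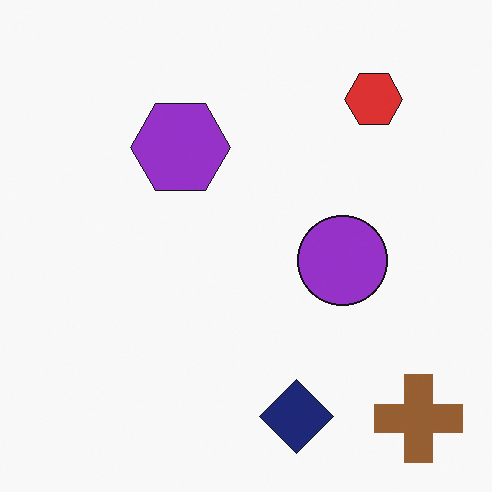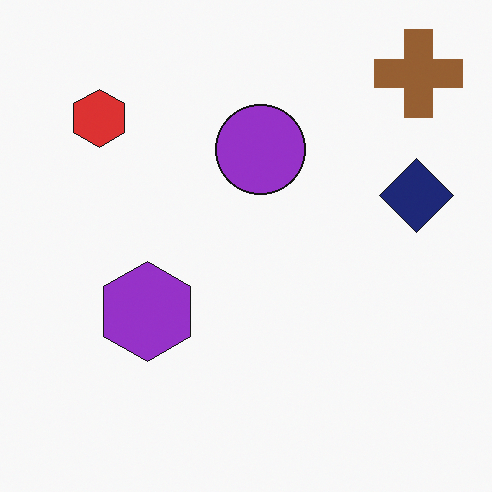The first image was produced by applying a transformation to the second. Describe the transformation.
The first image is the second rotated 90° clockwise.

The brown cross sits in the top-right of the second image and the bottom-right of the first — consistent with a whole-image 90° clockwise rotation.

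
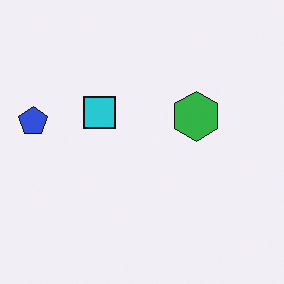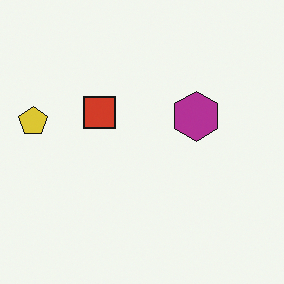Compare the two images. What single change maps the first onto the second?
Hue-shifted by a large amount.

Every shape's color has rotated by the same amount around the hue wheel — a uniform hue shift.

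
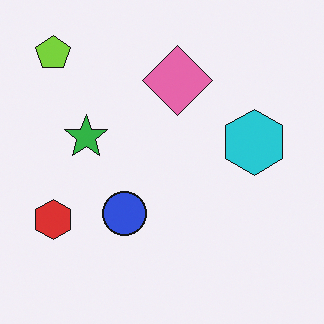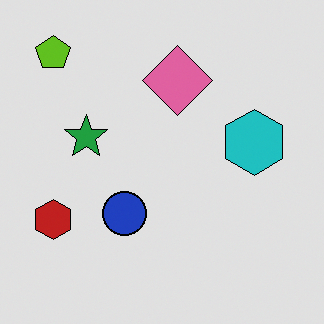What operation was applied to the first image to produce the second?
The transformation is: moderately posterized.

Each flat color has snapped to a coarser quantized level — most visibly, the near-white background has dropped to a flat grey.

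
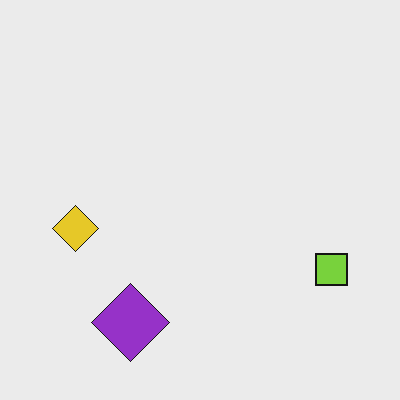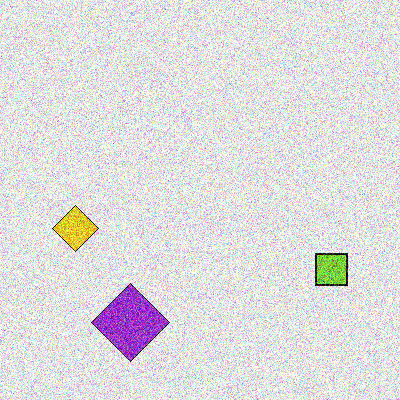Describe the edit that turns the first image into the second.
It was degraded with a thick layer of grain.

Random speckle covers the whole image, including the flat background.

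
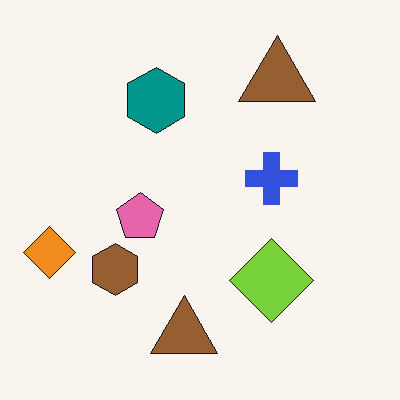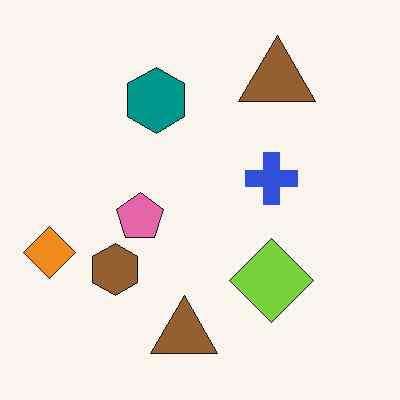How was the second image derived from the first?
This is the original image given moderate JPEG compression.

Blocky 8×8 compression artifacts appear around shape edges and the flat background shows ringing — characteristic JPEG degradation.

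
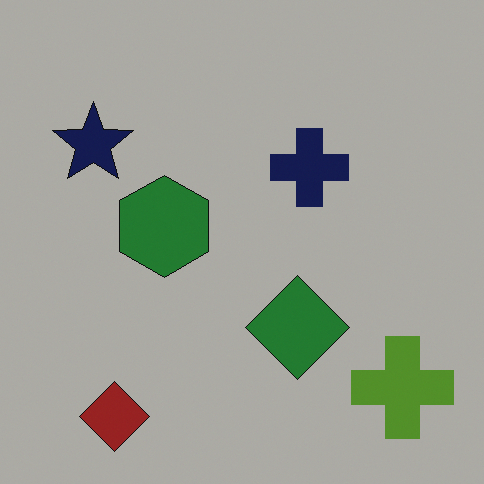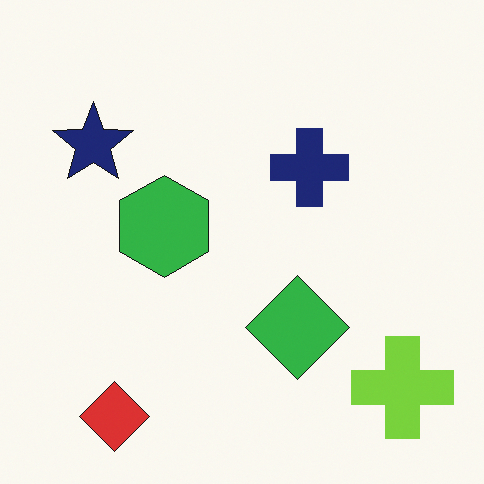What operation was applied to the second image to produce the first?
It was noticeably darkened.

Every pixel — background and shapes alike — is uniformly darkened.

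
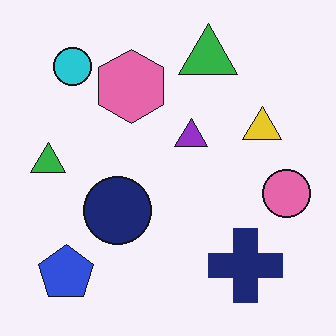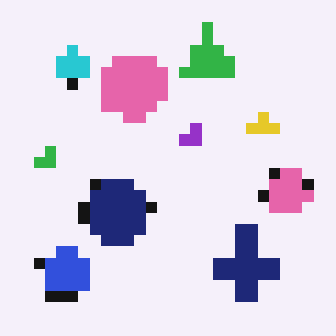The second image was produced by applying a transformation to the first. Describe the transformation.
It was heavily pixelated into large blocks.

Shapes are reduced to large square blocks; fine edges and outlines are lost — a downscale-then-upscale (mosaic) effect.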